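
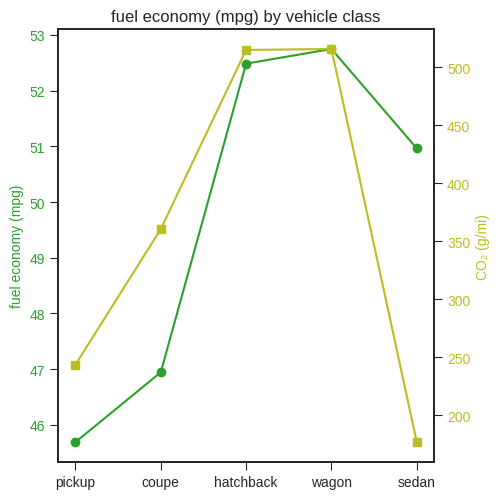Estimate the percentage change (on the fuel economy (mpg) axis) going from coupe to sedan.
≈ +8.5%

coupe ≈ 47, sedan ≈ 51; (51 − 47) / 47 ≈ +8.5%.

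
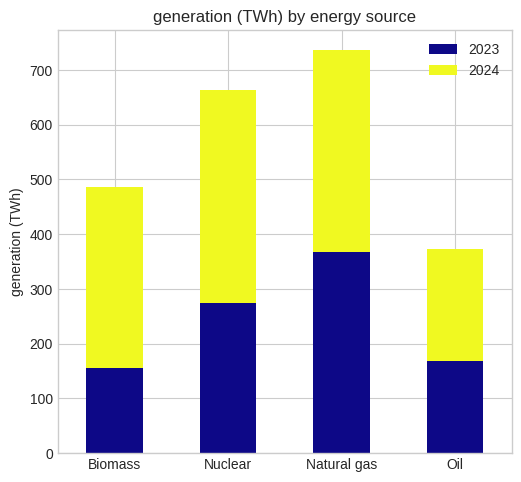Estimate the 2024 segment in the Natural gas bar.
≈ 300

2024 top ≈ 700, bottom ≈ 400; segment ≈ 300.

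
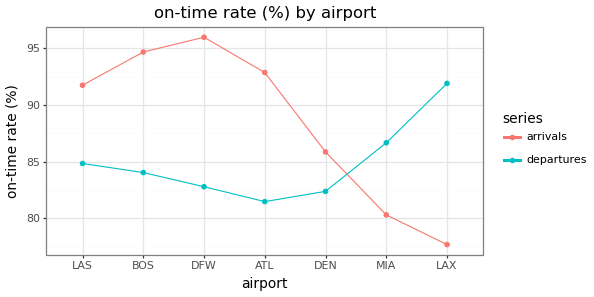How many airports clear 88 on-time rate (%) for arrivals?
Above 88: LAS, BOS, DFW, ATL.

4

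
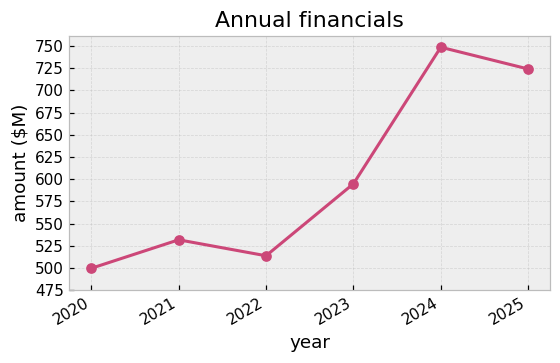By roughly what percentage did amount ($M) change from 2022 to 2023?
≈ +14.3%

2022 ≈ 525, 2023 ≈ 600; (600 − 525) / 525 ≈ +14.3%.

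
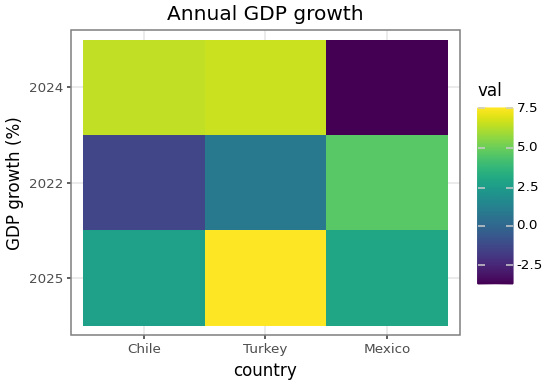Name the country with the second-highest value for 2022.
Turkey

Top 3 for 2022: Mexico ≈ 5, Turkey ≈ 1, Chile ≈ -1.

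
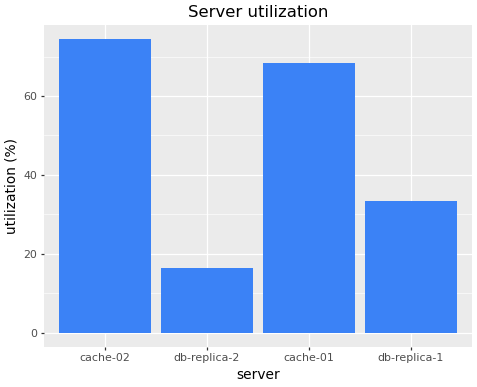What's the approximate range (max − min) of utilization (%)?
≈ 50

Max cache-02 ≈ 70, min db-replica-2 ≈ 20; range ≈ 50.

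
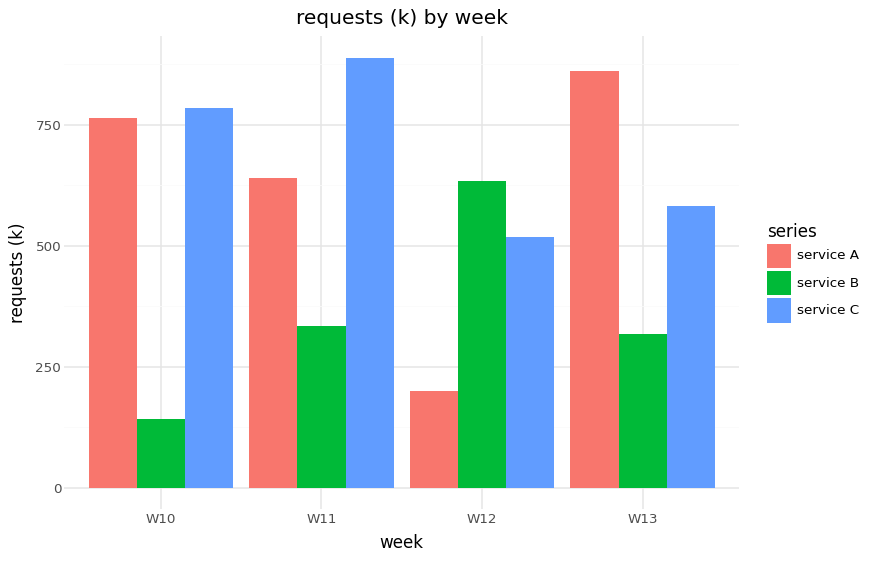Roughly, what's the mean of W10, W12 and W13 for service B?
(100 + 600 + 300) / 3 ≈ 333.

≈ 333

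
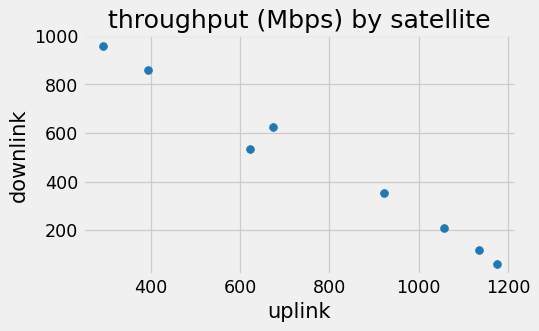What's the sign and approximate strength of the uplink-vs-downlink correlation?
negative, strong

Points are negatively correlated; strong (|r| ≈ 1.0).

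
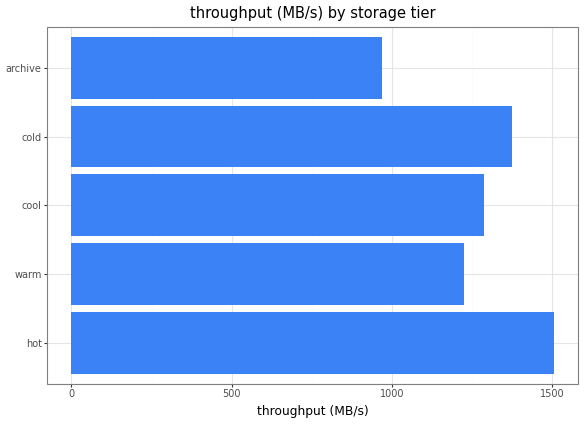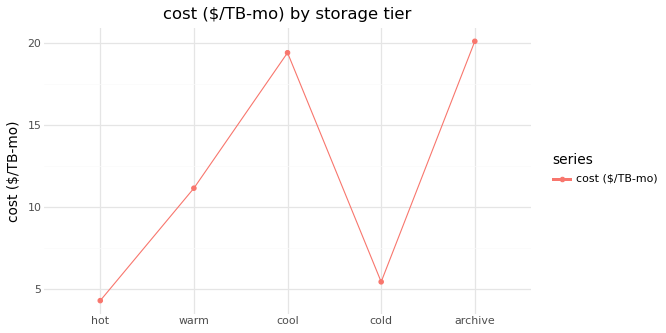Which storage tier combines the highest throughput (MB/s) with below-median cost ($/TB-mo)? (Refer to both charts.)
hot

Chart 2 median cost ($/TB-mo) ≈ 12; below-median storage tiers: hot, cold. Among those, hot has the highest throughput (MB/s) (≈ 1600).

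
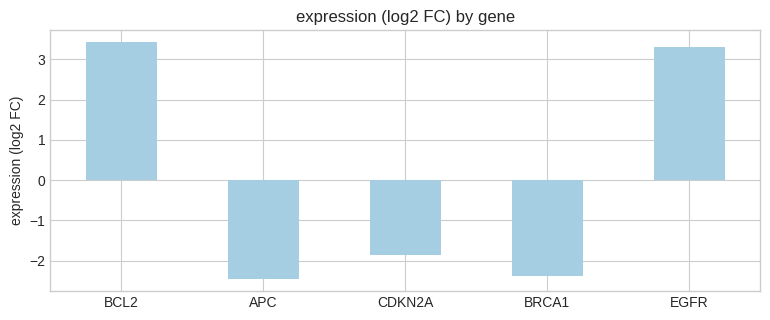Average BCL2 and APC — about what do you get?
≈ 0.5

(3.5 + -2.5) / 2 ≈ 0.5.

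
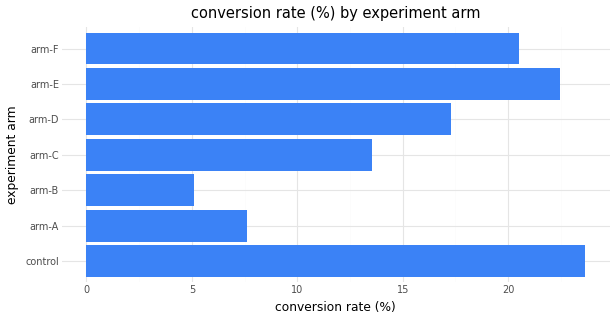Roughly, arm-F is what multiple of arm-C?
≈ 1.43×

arm-F ≈ 20, arm-C ≈ 14; 20/14 ≈ 1.43.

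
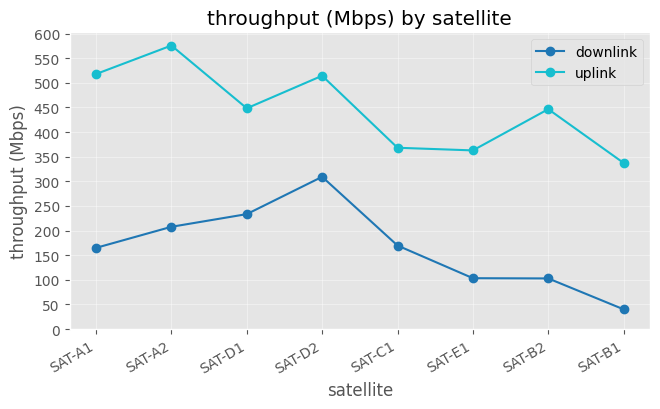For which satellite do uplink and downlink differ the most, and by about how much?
SAT-A2, ≈ 400 Mbps

SAT-A2: uplink ≈ 600, downlink ≈ 200 → gap ≈ 400. Next-largest (SAT-A1) is only ≈ 350.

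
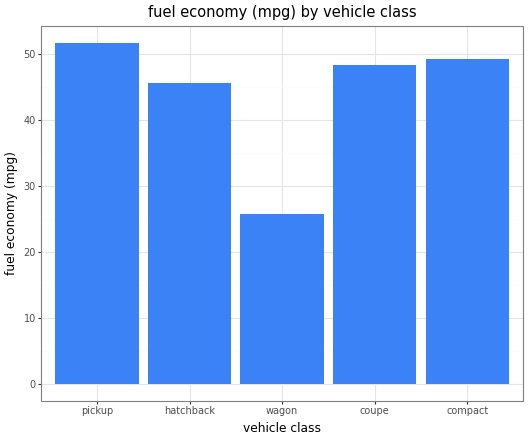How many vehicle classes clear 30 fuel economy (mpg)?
Above 30: pickup, hatchback, coupe, compact.

4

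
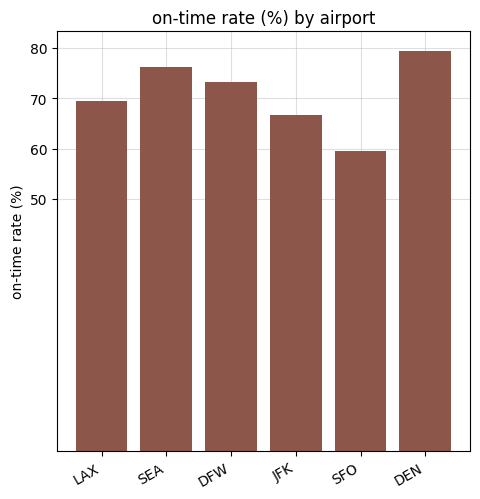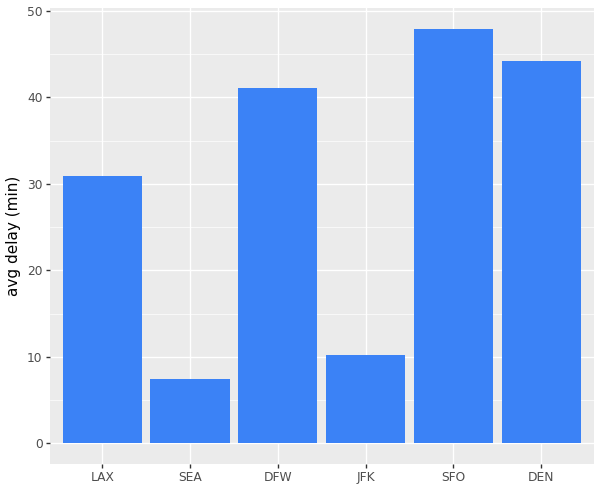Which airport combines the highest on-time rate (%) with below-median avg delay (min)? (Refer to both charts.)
SEA

Chart 2 median avg delay (min) ≈ 35; below-median airports: LAX, SEA, JFK. Among those, SEA has the highest on-time rate (%) (≈ 80).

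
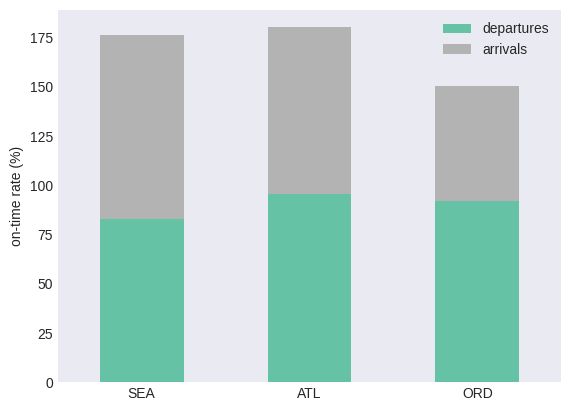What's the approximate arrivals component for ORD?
arrivals top ≈ 160, bottom ≈ 100; segment ≈ 60.

≈ 60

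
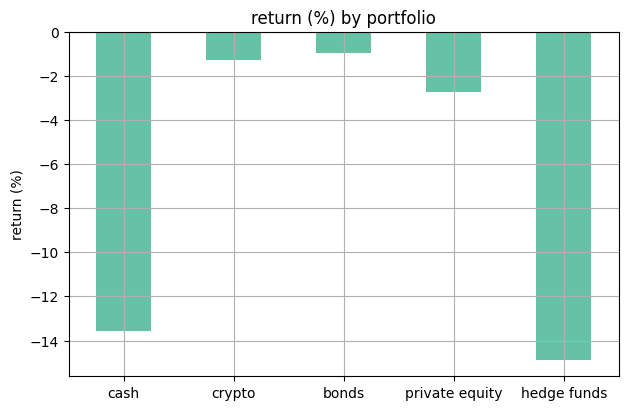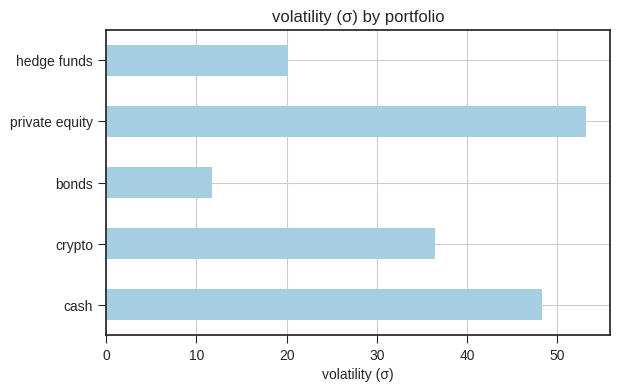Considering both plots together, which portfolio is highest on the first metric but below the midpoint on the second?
bonds

Chart 2 median volatility (σ) ≈ 35; below-median portfolios: bonds, hedge funds. Among those, bonds has the highest return (%) (≈ -1).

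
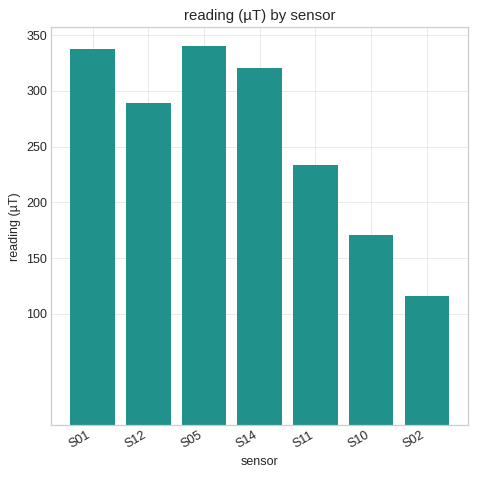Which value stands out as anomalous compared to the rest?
S02

S02 ≈ 100; the rest sit between ≈ 150 and ≈ 350.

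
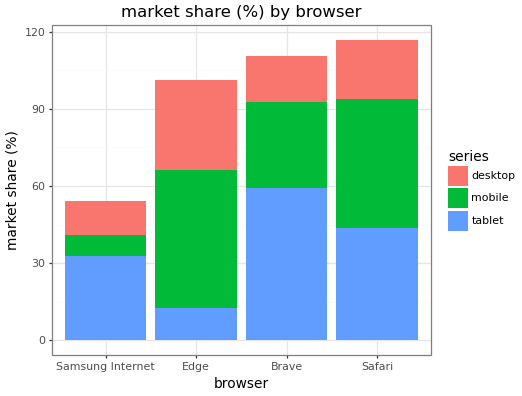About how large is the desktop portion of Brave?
≈ 20

desktop top ≈ 110, bottom ≈ 90; segment ≈ 20.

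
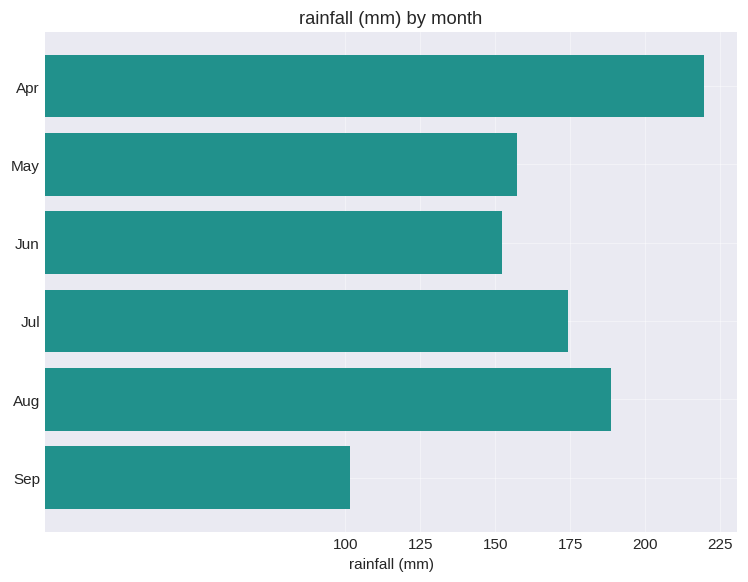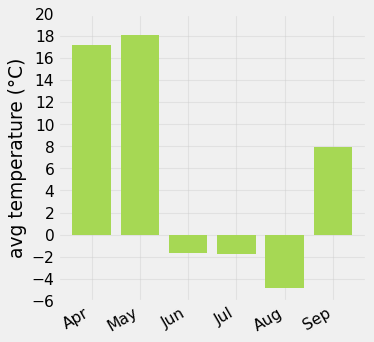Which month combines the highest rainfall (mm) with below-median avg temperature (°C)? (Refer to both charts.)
Chart 2 median avg temperature (°C) ≈ 4; below-median months: Jun, Jul, Aug. Among those, Aug has the highest rainfall (mm) (≈ 200).

Aug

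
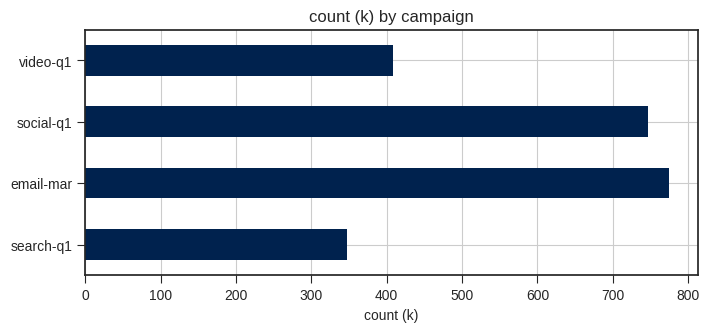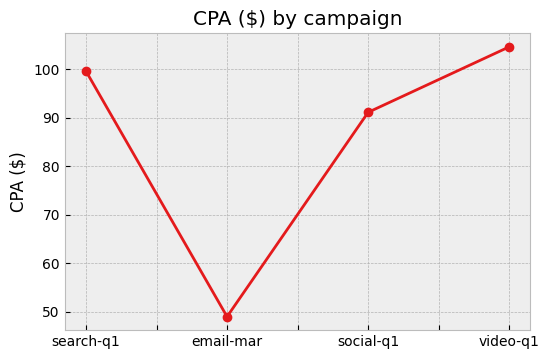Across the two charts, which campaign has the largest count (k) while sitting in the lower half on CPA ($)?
email-mar

Chart 2 median CPA ($) ≈ 100; below-median campaigns: email-mar, social-q1. Among those, email-mar has the highest count (k) (≈ 800).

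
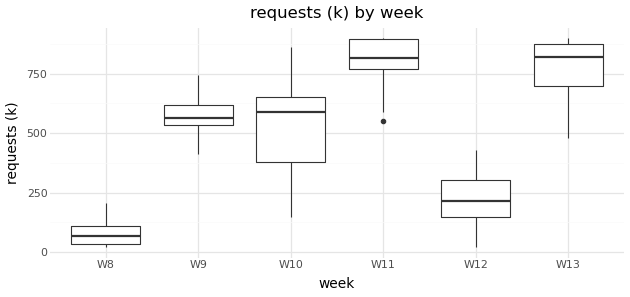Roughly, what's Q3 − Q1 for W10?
≈ 300

Q3 ≈ 700, Q1 ≈ 400; IQR ≈ 300.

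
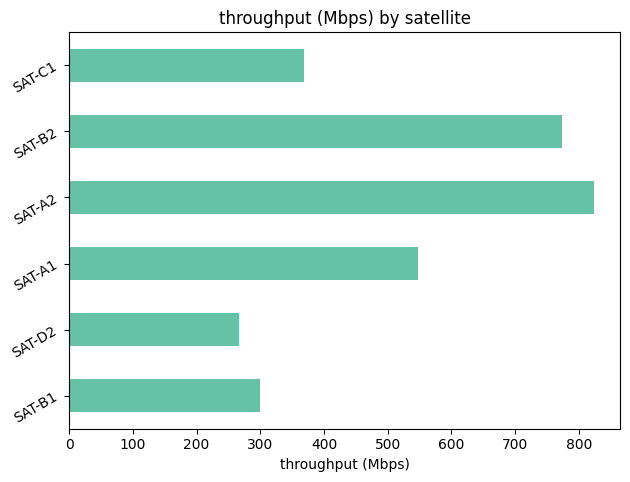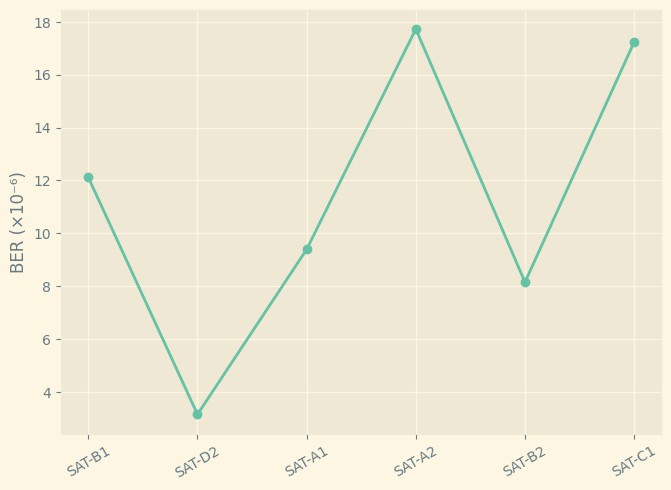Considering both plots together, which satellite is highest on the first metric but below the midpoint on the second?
Chart 2 median BER (×10⁻⁶) ≈ 10; below-median satellites: SAT-D2, SAT-A1, SAT-B2. Among those, SAT-B2 has the highest throughput (Mbps) (≈ 800).

SAT-B2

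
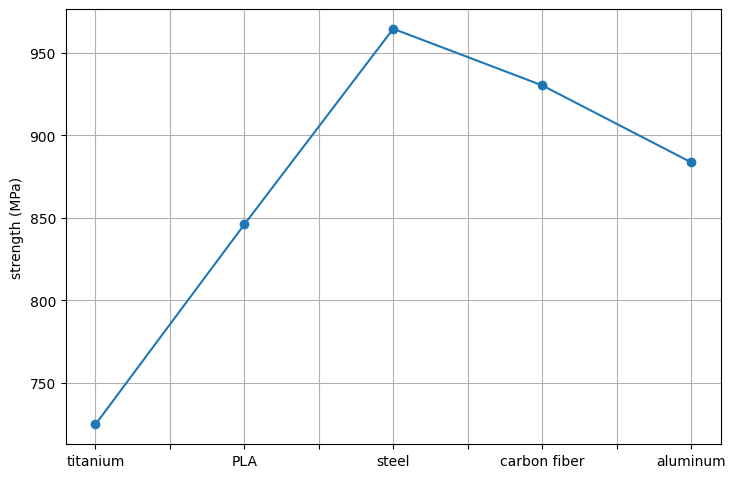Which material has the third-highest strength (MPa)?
aluminum

Top 4: steel ≈ 975, carbon fiber ≈ 925, aluminum ≈ 875, PLA ≈ 850.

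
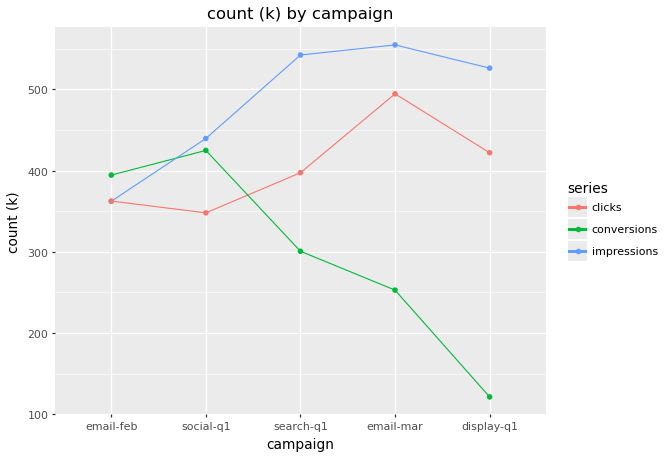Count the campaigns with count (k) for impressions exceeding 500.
3

Above 500: search-q1, email-mar, display-q1.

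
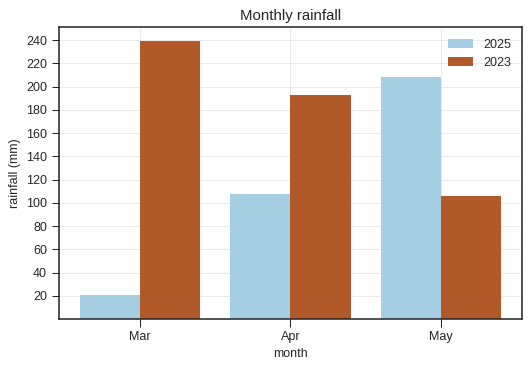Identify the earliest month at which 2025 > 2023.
May

Apr: 2025 ≈ 100 vs 2023 ≈ 200 (not yet); May: 2025 ≈ 200 vs 2023 ≈ 100 (first crossover).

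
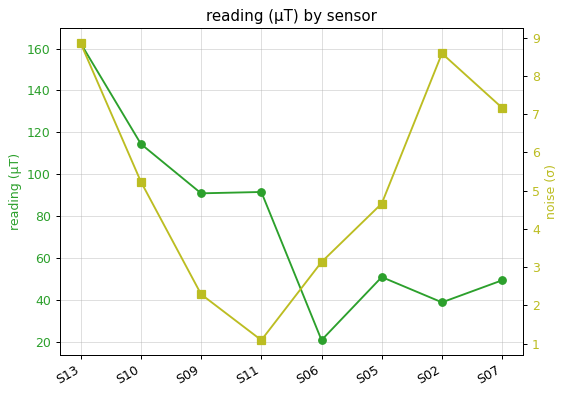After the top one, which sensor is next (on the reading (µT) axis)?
S10

Top 3 (on the reading (µT) axis): S13 ≈ 160, S10 ≈ 120, S11 ≈ 100.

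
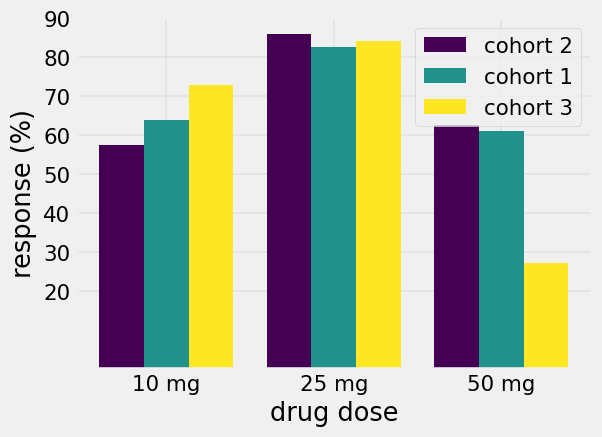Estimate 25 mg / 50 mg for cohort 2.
25 mg ≈ 90, 50 mg ≈ 60; 90/60 ≈ 1.5.

≈ 1.5×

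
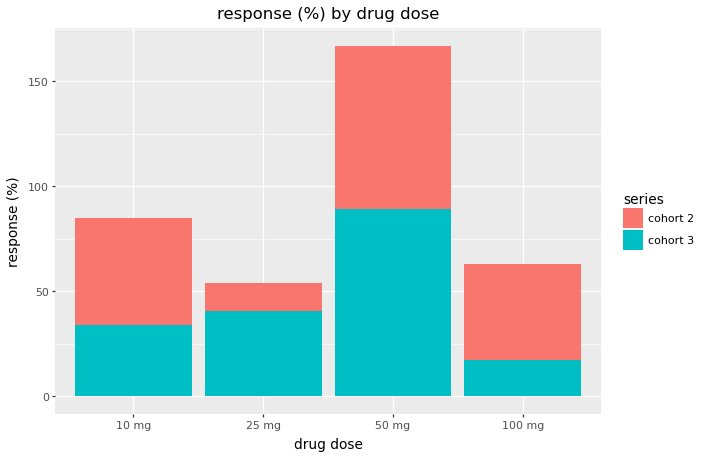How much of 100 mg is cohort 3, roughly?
cohort 3 top ≈ 20, bottom ≈ 0; segment ≈ 20.

≈ 20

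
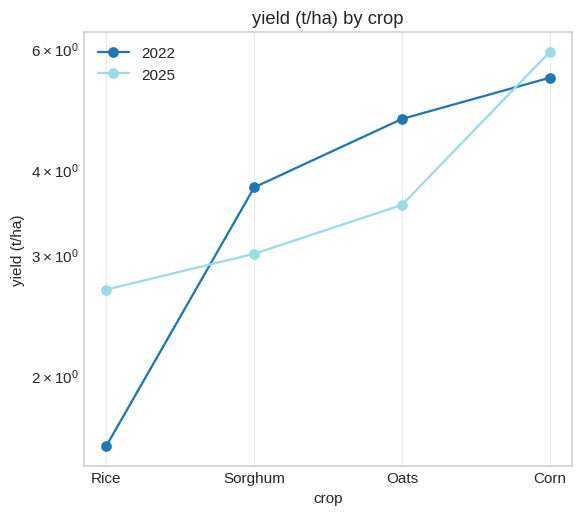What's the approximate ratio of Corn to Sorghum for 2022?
≈ 1.38×

Corn ≈ 5.5, Sorghum ≈ 4.0; 5.5/4.0 ≈ 1.38.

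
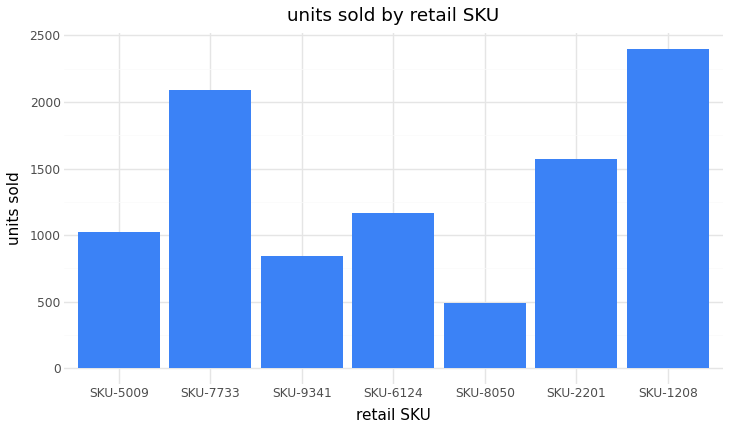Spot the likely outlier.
SKU-1208 ≈ 2400; the rest sit between ≈ 400 and ≈ 2000.

SKU-1208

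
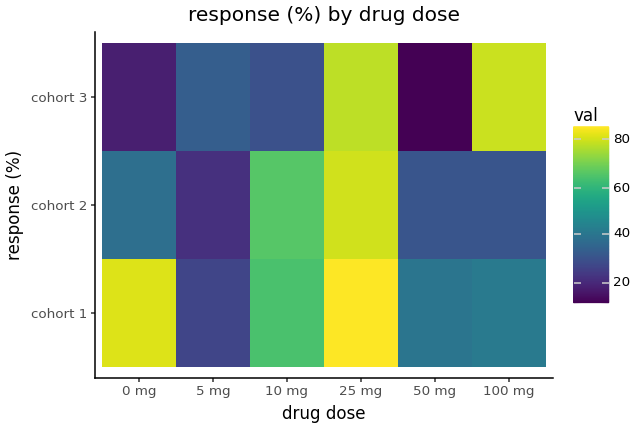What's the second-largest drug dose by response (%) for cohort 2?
Top 3 for cohort 2: 25 mg ≈ 80, 10 mg ≈ 70, 0 mg ≈ 40.

10 mg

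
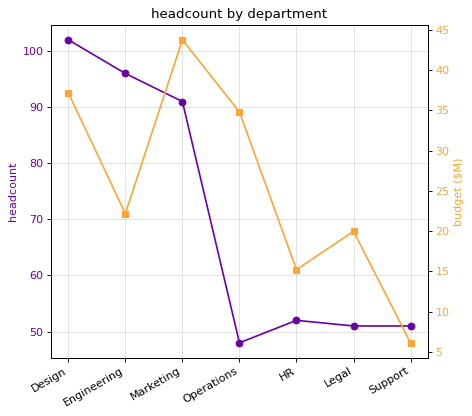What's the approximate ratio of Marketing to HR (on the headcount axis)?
≈ 1.8×

Marketing ≈ 90, HR ≈ 50; 90/50 ≈ 1.8.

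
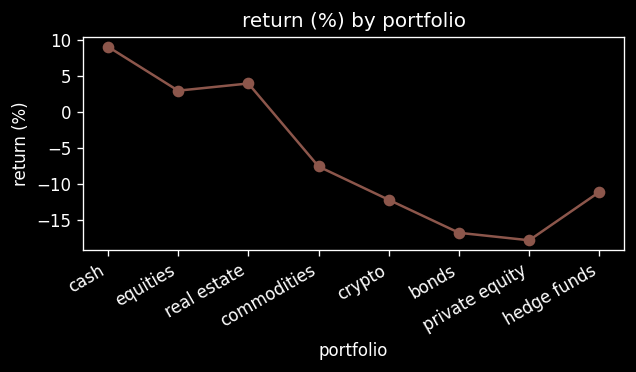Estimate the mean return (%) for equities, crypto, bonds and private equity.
(5 + -10 + -15 + -20) / 4 ≈ -10.

≈ -10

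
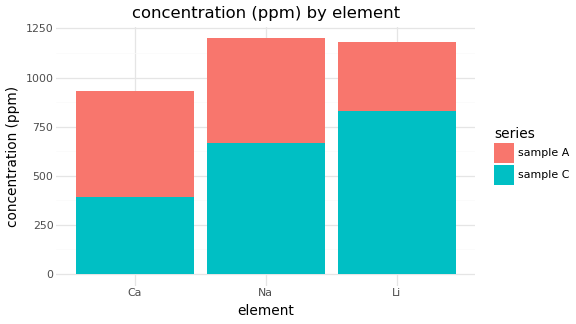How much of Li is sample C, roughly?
sample C top ≈ 800, bottom ≈ 0; segment ≈ 800.

≈ 800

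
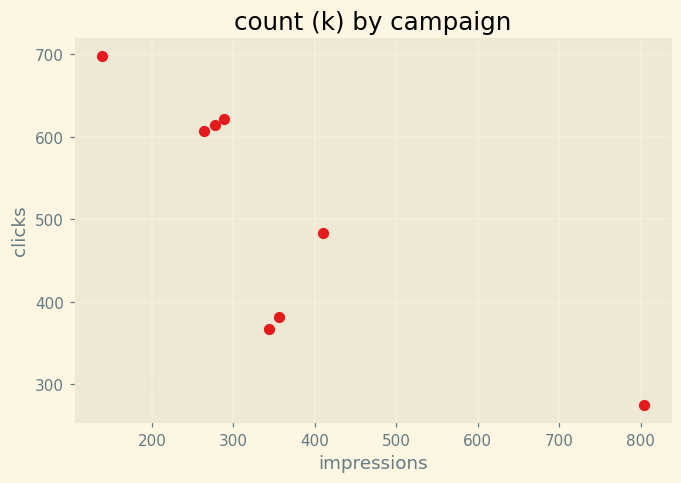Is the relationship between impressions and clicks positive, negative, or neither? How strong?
negative, strong

Points are negatively correlated; strong (|r| ≈ 0.8).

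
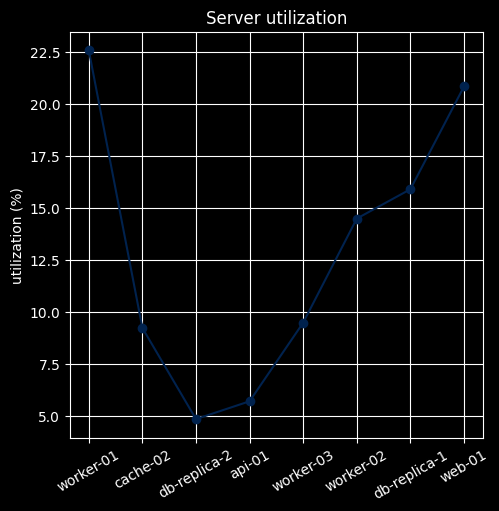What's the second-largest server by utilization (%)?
web-01

Top 3: worker-01 ≈ 22, web-01 ≈ 20, db-replica-1 ≈ 16.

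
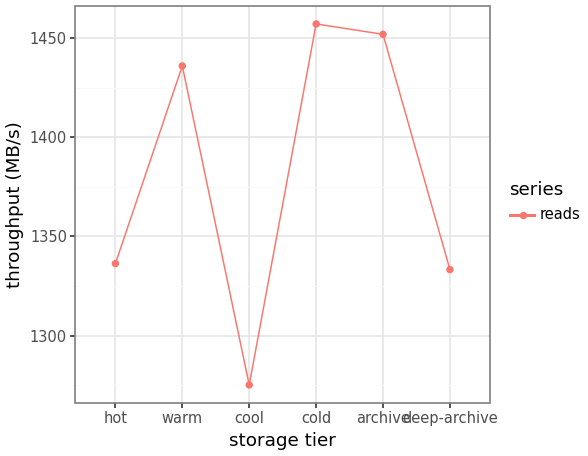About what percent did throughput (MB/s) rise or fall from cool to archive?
cool ≈ 1280, archive ≈ 1460; (1460 − 1280) / 1280 ≈ +14.1%.

≈ +14.1%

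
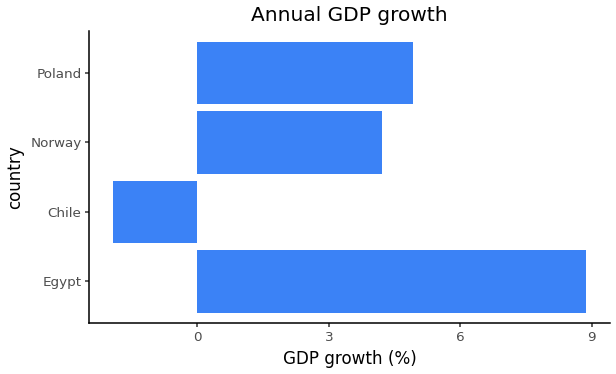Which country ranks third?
Top 4: Egypt ≈ 9, Poland ≈ 5, Norway ≈ 4, Chile ≈ -2.

Norway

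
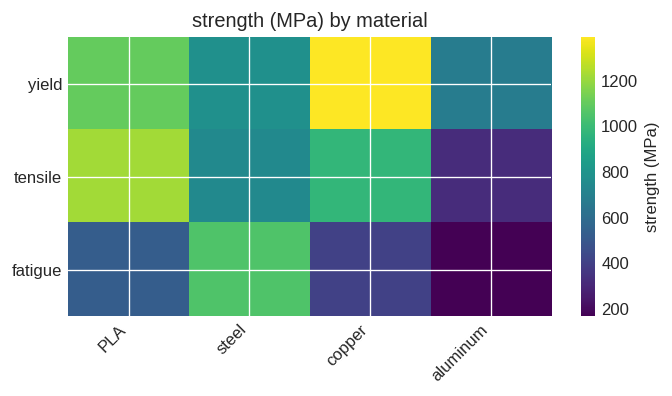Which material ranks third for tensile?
steel

Top 4 for tensile: PLA ≈ 1200, copper ≈ 1000, steel ≈ 800, aluminum ≈ 400.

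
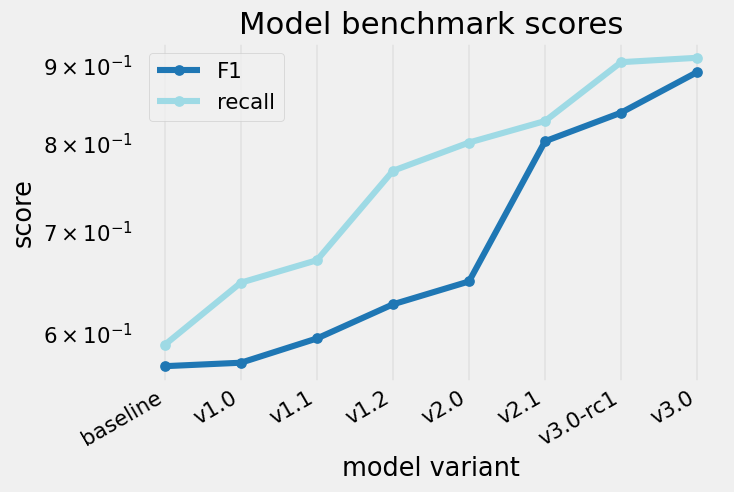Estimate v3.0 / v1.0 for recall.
v3.0 ≈ 0.90, v1.0 ≈ 0.65; 0.90/0.65 ≈ 1.38.

≈ 1.38×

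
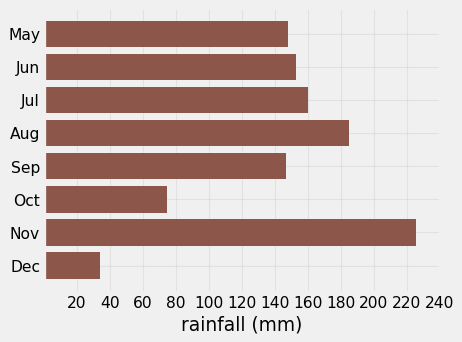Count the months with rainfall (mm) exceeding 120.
Above 120: May, Jun, Jul, Aug, Sep, Nov.

6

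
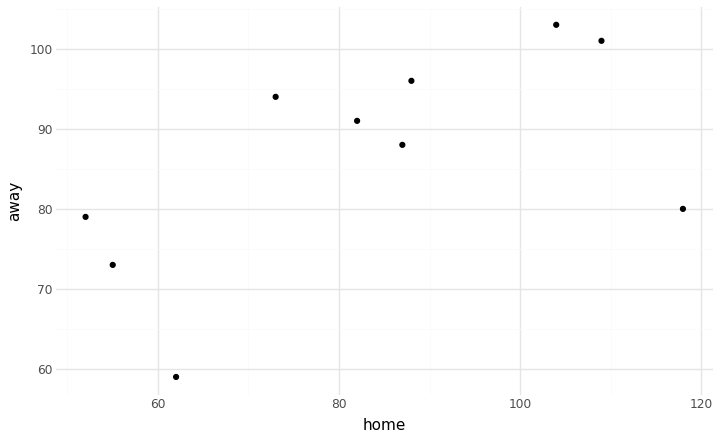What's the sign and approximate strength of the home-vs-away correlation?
positive, moderate

Points are positively correlated; moderate (|r| ≈ 0.6).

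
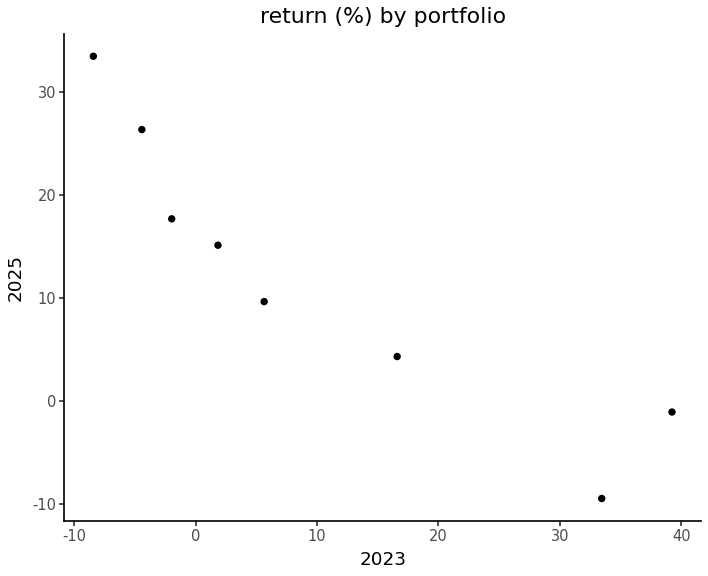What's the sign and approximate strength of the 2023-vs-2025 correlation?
Points are negatively correlated; strong (|r| ≈ 0.9).

negative, strong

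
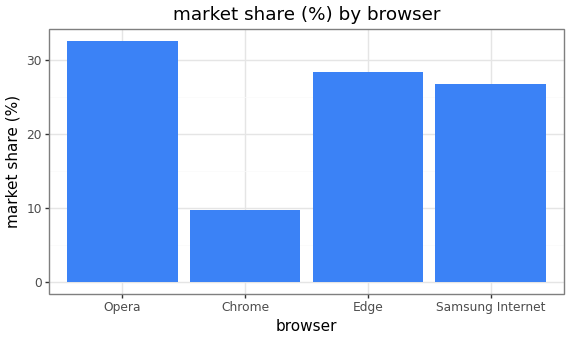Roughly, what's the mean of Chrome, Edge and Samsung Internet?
≈ 22

(10 + 30 + 25) / 3 ≈ 22.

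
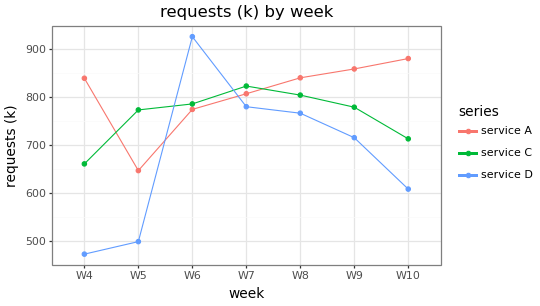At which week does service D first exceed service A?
W6

W5: service D ≈ 500 vs service A ≈ 650 (not yet); W6: service D ≈ 950 vs service A ≈ 750 (first crossover).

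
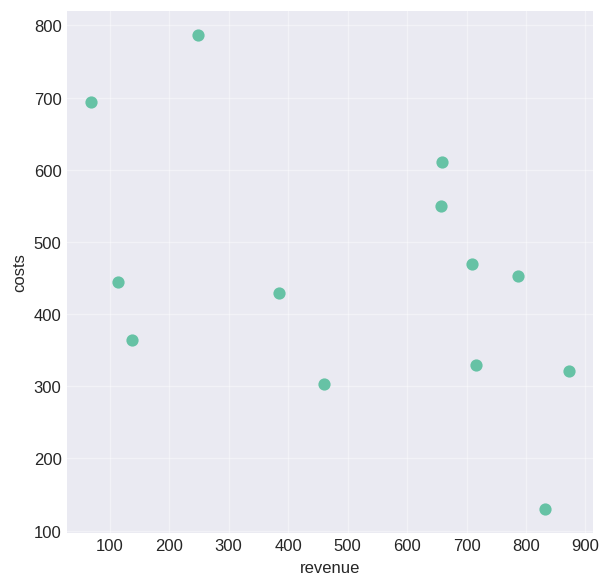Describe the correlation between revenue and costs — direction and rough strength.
negative, moderate

Points are negatively correlated; moderate (|r| ≈ 0.5).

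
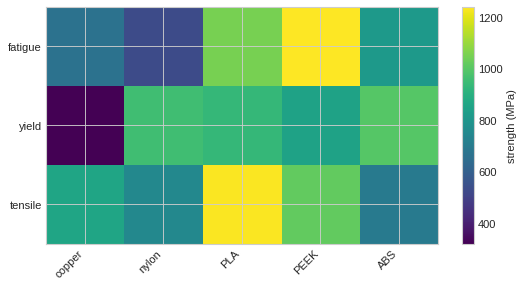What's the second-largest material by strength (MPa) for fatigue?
Top 3 for fatigue: PEEK ≈ 1200, PLA ≈ 1000, ABS ≈ 800.

PLA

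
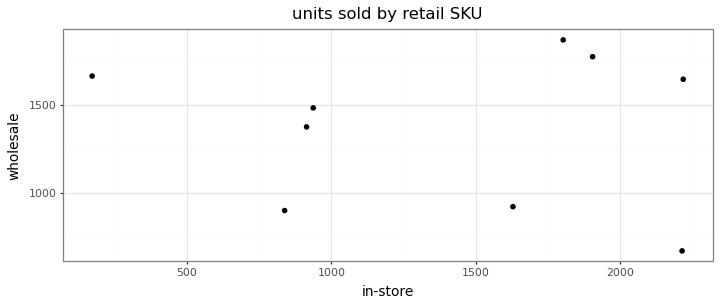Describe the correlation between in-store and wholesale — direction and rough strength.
Points are roughly uncorrelated; weak (|r| ≈ 0.1).

no clear correlation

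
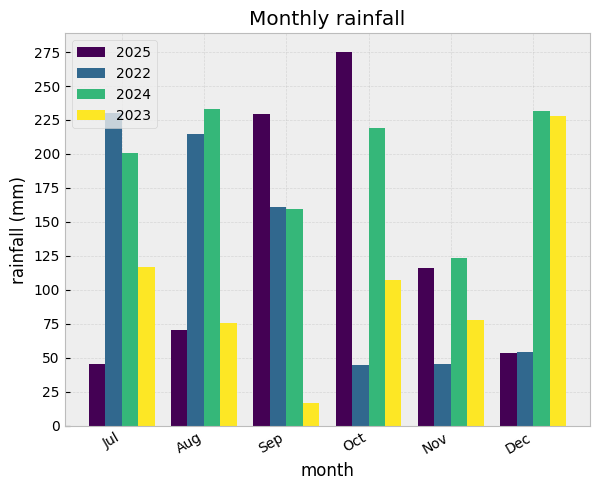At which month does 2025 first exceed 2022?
Sep

Aug: 2025 ≈ 75 vs 2022 ≈ 225 (not yet); Sep: 2025 ≈ 225 vs 2022 ≈ 150 (first crossover).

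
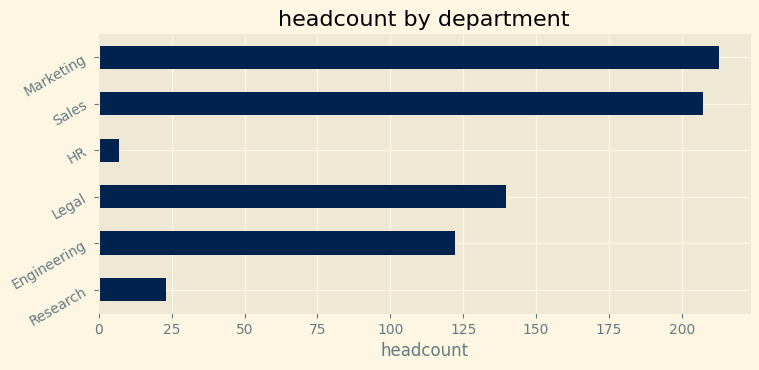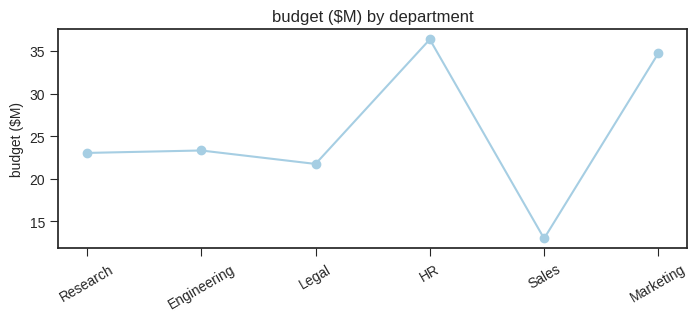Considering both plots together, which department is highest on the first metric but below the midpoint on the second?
Sales

Chart 2 median budget ($M) ≈ 25; below-median departments: Research, Legal, Sales. Among those, Sales has the highest headcount (≈ 200).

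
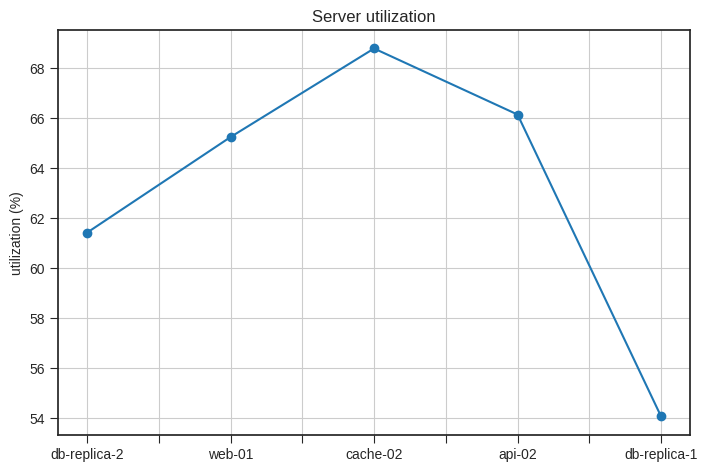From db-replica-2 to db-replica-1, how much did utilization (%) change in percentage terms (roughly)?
db-replica-2 ≈ 62, db-replica-1 ≈ 54; (54 − 62) / 62 ≈ -12.9%.

≈ -12.9%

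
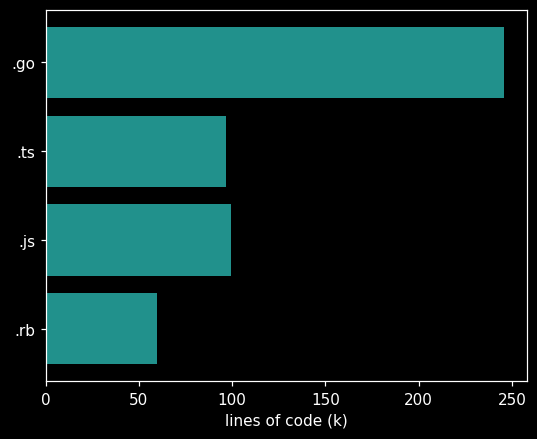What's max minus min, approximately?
≈ 200

Max .go ≈ 250, min .rb ≈ 50; range ≈ 200.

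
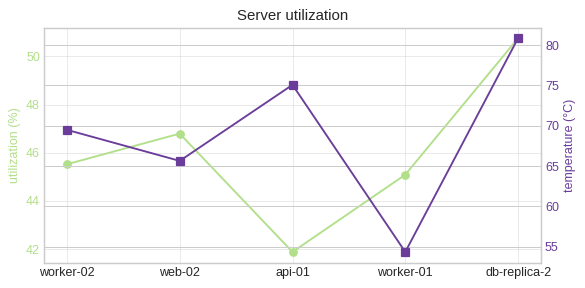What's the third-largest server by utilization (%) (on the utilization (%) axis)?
Top 4 (on the utilization (%) axis): db-replica-2 ≈ 51, web-02 ≈ 47, worker-02 ≈ 46, worker-01 ≈ 45.

worker-02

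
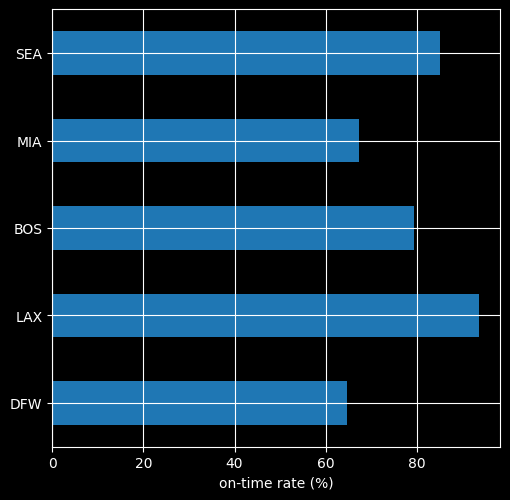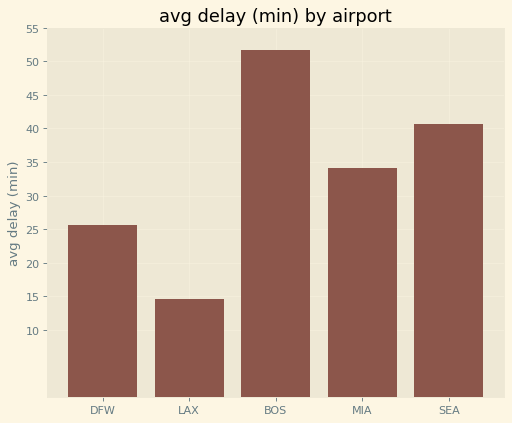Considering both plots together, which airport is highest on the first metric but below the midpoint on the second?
LAX

Chart 2 median avg delay (min) ≈ 35; below-median airports: DFW, LAX. Among those, LAX has the highest on-time rate (%) (≈ 90).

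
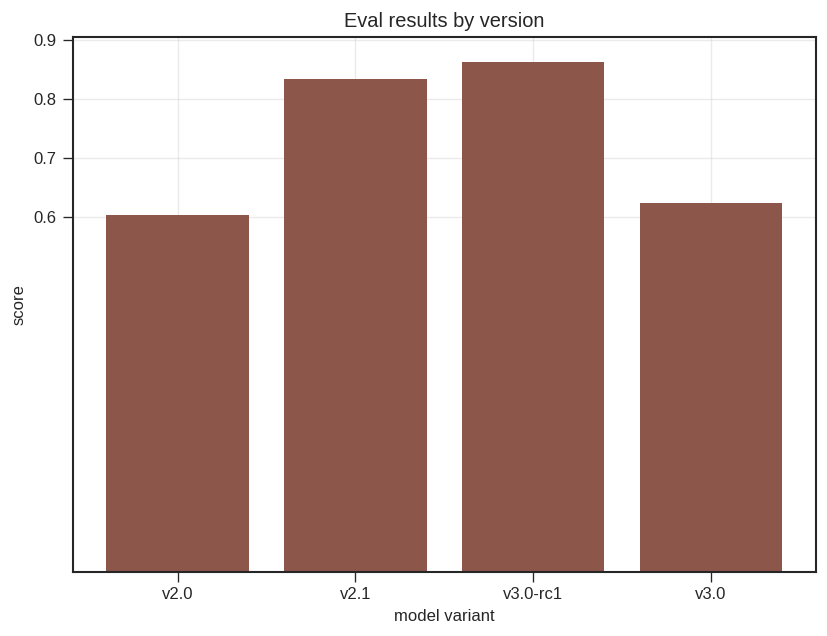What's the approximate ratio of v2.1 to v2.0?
v2.1 ≈ 0.8, v2.0 ≈ 0.6; 0.8/0.6 ≈ 1.33.

≈ 1.33×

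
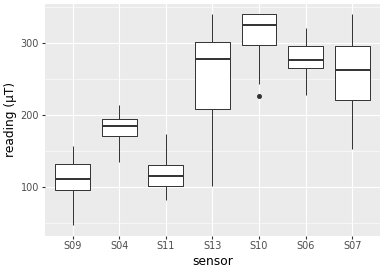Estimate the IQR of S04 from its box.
≈ 20

Q3 ≈ 200, Q1 ≈ 180; IQR ≈ 20.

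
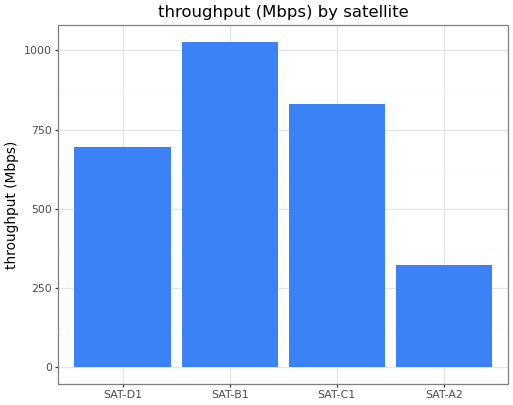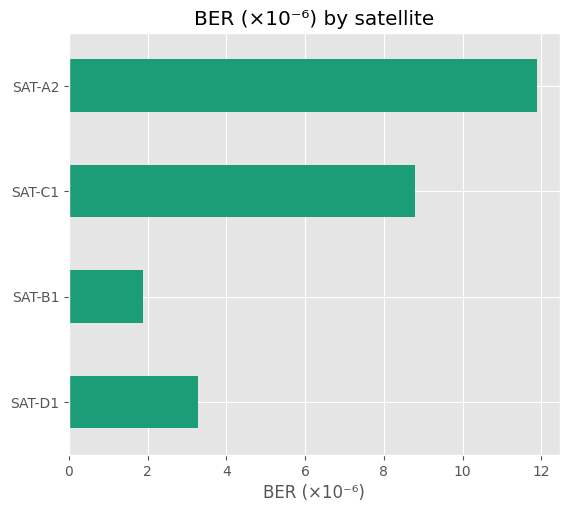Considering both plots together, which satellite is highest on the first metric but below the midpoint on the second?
Chart 2 median BER (×10⁻⁶) ≈ 6; below-median satellites: SAT-D1, SAT-B1. Among those, SAT-B1 has the highest throughput (Mbps) (≈ 1000).

SAT-B1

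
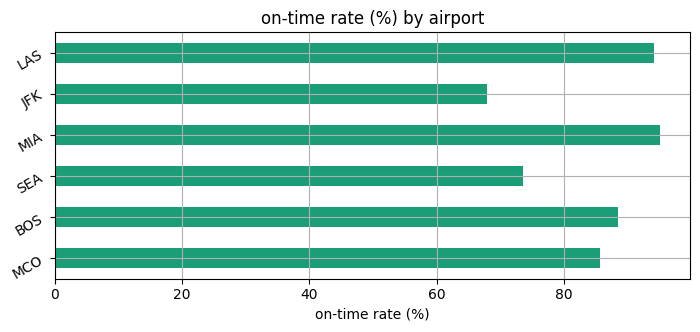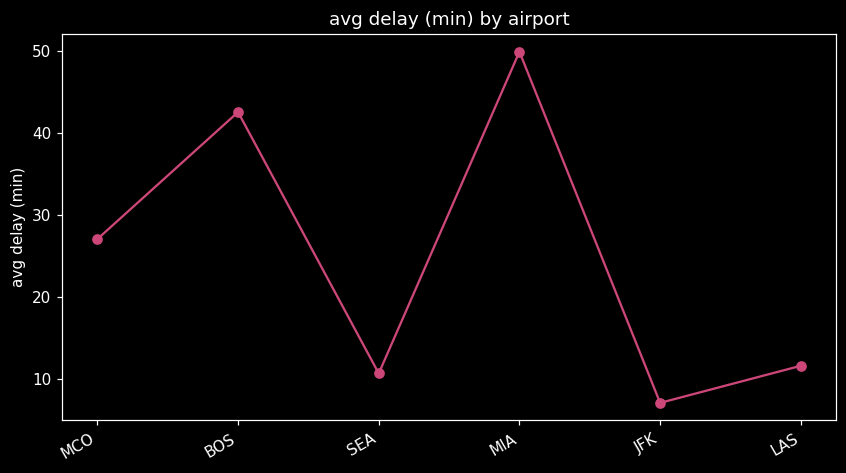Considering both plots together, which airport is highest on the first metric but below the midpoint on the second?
LAS

Chart 2 median avg delay (min) ≈ 20; below-median airports: SEA, JFK, LAS. Among those, LAS has the highest on-time rate (%) (≈ 90).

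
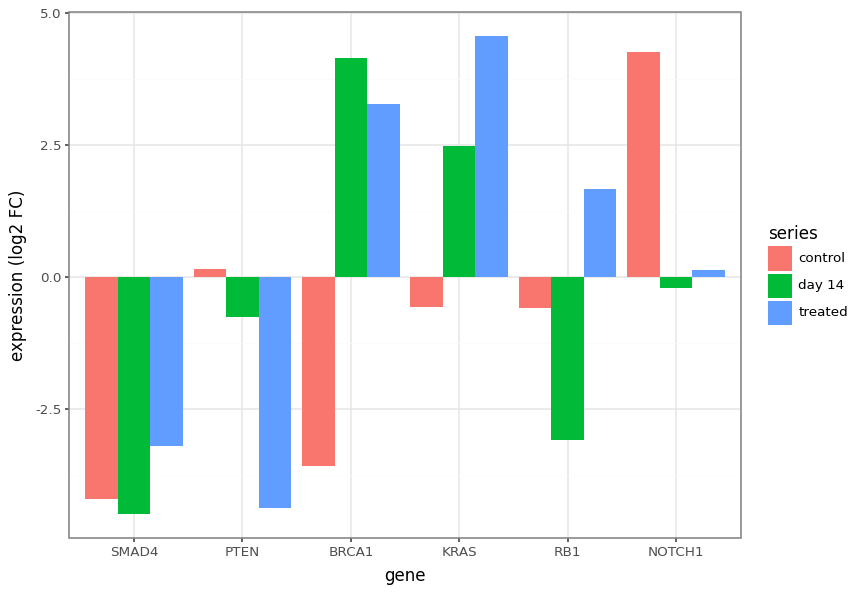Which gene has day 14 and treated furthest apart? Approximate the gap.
RB1, ≈ 5 log2 FC

RB1: day 14 ≈ -3, treated ≈ 2 → gap ≈ 5. Next-largest (PTEN) is only ≈ 3.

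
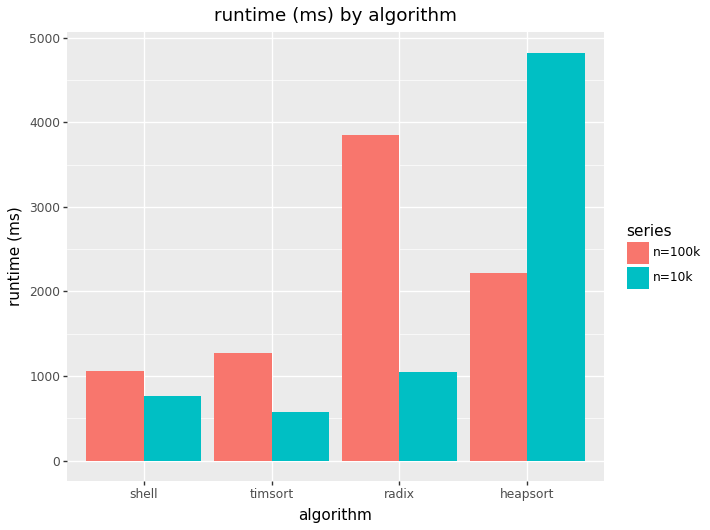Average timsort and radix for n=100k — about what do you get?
≈ 2750

(1500 + 4000) / 2 ≈ 2750.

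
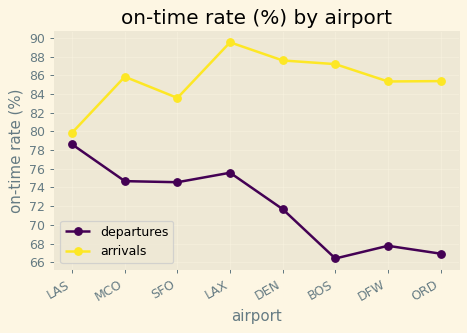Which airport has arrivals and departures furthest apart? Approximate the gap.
BOS, ≈ 22 %

BOS: arrivals ≈ 88, departures ≈ 66 → gap ≈ 22. Next-largest (ORD) is only ≈ 20.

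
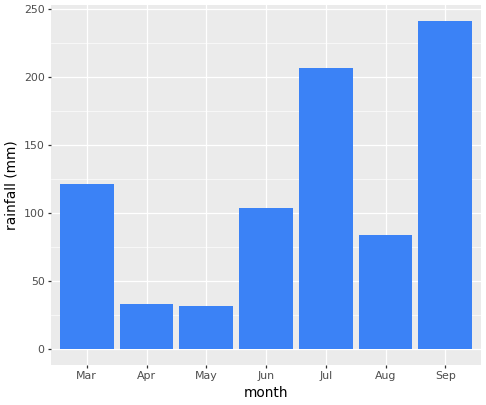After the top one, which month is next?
Top 3: Sep ≈ 250, Jul ≈ 200, Mar ≈ 125.

Jul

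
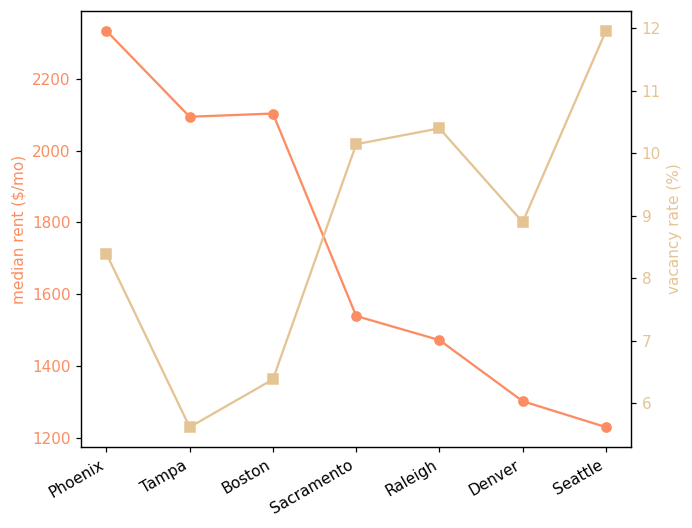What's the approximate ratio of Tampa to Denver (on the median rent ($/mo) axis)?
Tampa ≈ 2100, Denver ≈ 1300; 2100/1300 ≈ 1.62.

≈ 1.62×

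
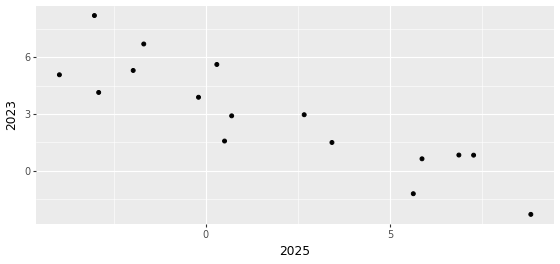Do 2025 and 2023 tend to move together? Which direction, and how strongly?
Points are negatively correlated; strong (|r| ≈ 0.9).

negative, strong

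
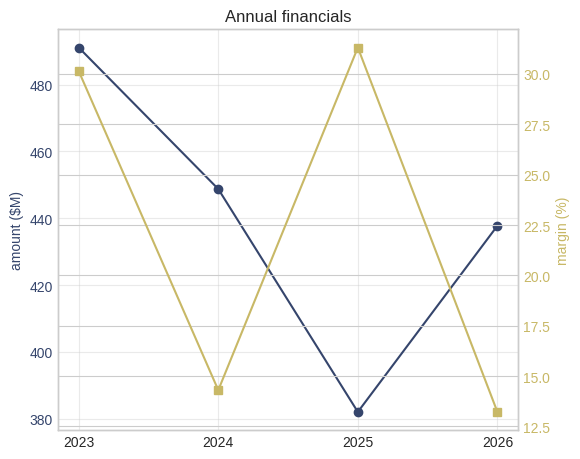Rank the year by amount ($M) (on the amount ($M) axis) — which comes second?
Top 3 (on the amount ($M) axis): 2023 ≈ 490, 2024 ≈ 450, 2026 ≈ 440.

2024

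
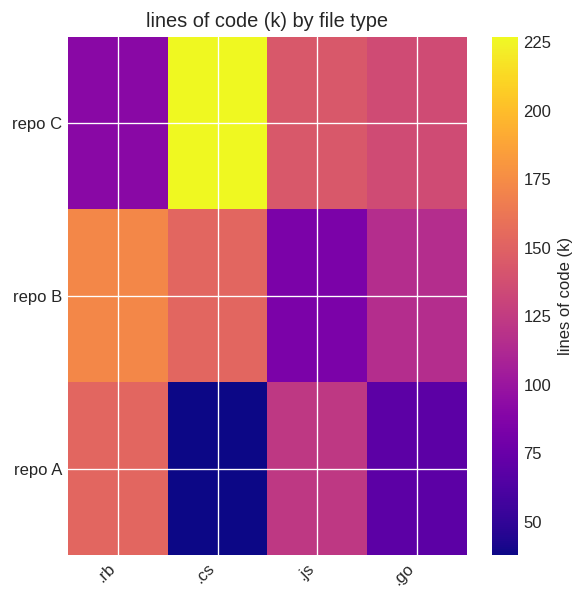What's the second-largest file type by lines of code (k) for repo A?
.js

Top 3 for repo A: .rb ≈ 160, .js ≈ 120, .go ≈ 60.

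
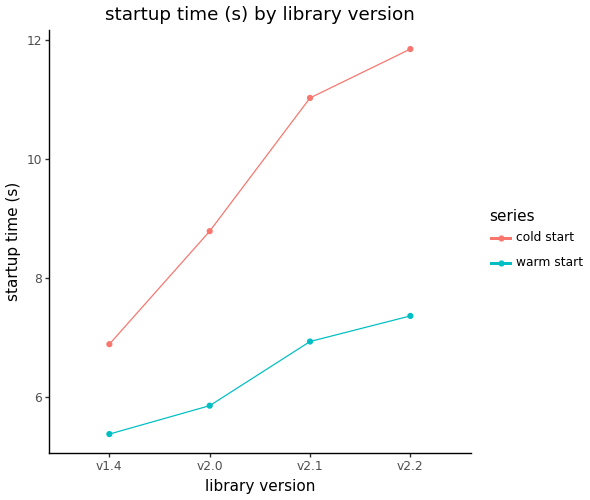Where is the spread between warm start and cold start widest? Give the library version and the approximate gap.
v2.2, ≈ 5 s

v2.2: warm start ≈ 7, cold start ≈ 12 → gap ≈ 5. Next-largest (v2.1) is only ≈ 4.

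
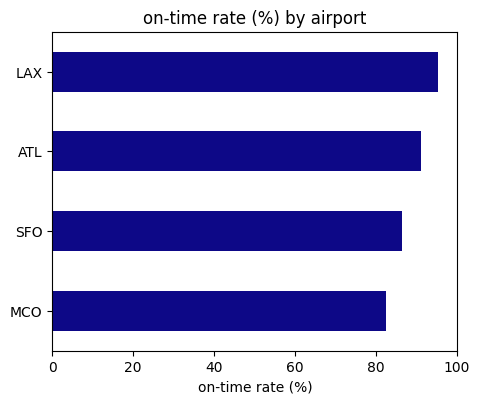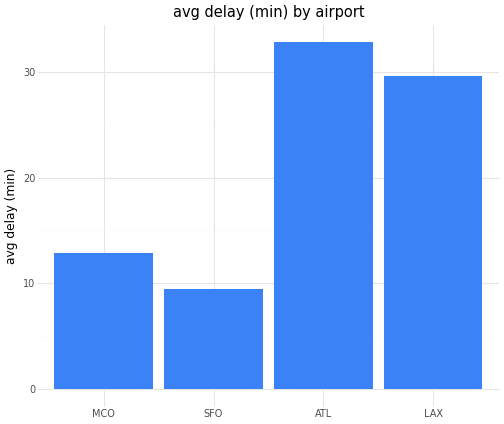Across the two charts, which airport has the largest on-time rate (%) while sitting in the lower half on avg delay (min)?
Chart 2 median avg delay (min) ≈ 20; below-median airports: MCO, SFO. Among those, SFO has the highest on-time rate (%) (≈ 90).

SFO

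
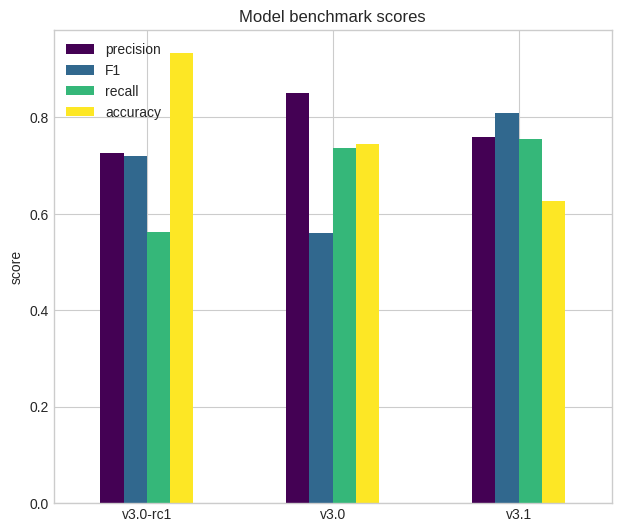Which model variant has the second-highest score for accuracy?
v3.0

Top 3 for accuracy: v3.0-rc1 ≈ 0.9, v3.0 ≈ 0.7, v3.1 ≈ 0.6.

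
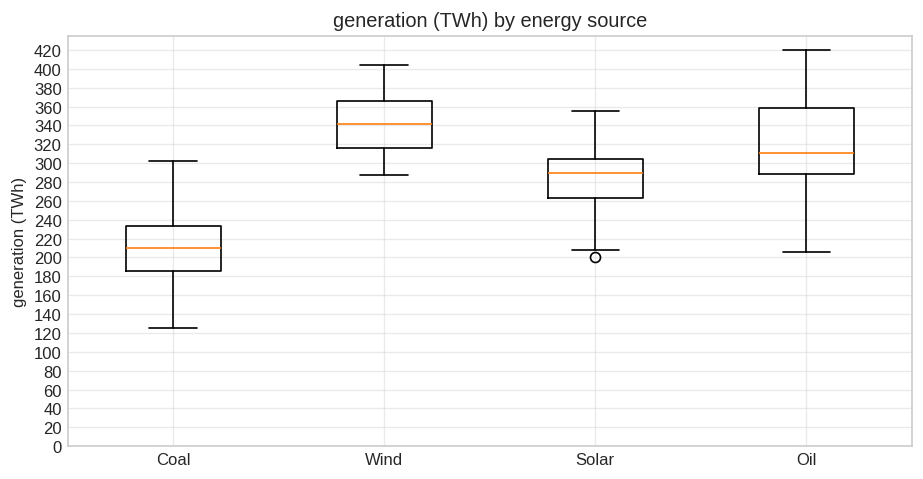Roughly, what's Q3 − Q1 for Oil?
≈ 80

Q3 ≈ 360, Q1 ≈ 280; IQR ≈ 80.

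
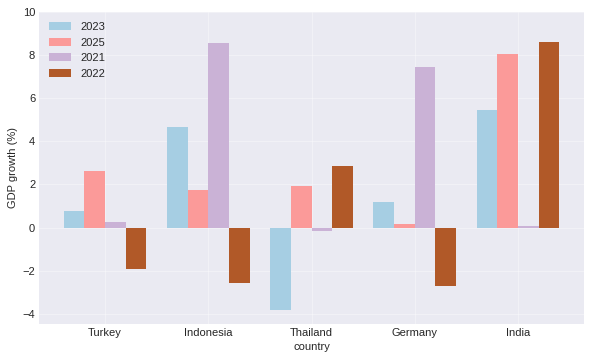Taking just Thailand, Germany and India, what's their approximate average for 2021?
≈ 3

(0 + 8 + 0) / 3 ≈ 3.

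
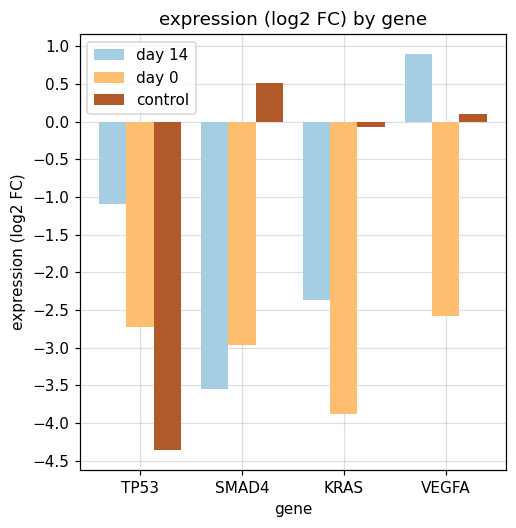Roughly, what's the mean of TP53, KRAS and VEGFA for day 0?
(-2.5 + -4.0 + -2.5) / 3 ≈ -3.

≈ -3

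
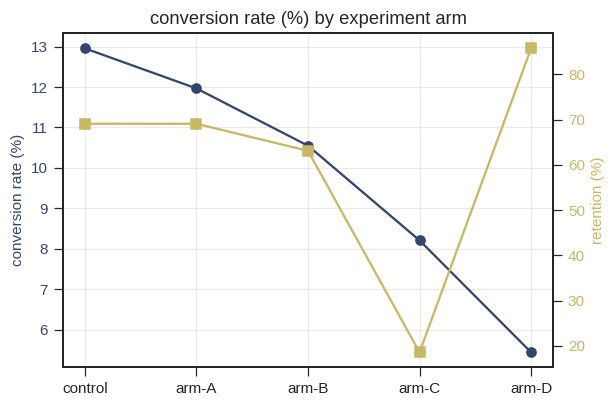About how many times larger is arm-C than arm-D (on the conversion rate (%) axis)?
arm-C ≈ 8, arm-D ≈ 5; 8/5 ≈ 1.6.

≈ 1.6×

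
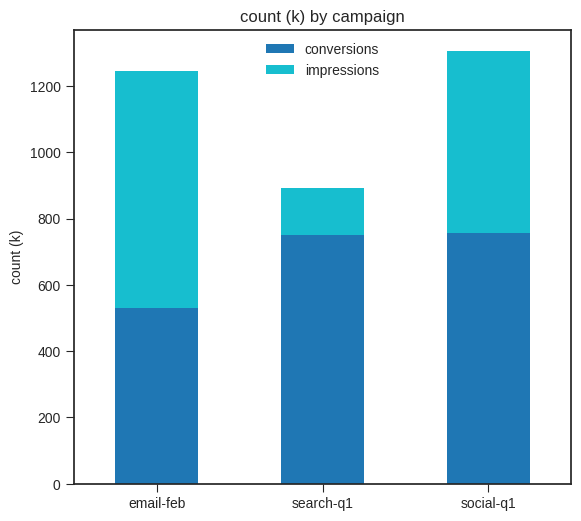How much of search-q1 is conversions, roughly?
conversions top ≈ 800, bottom ≈ 0; segment ≈ 800.

≈ 800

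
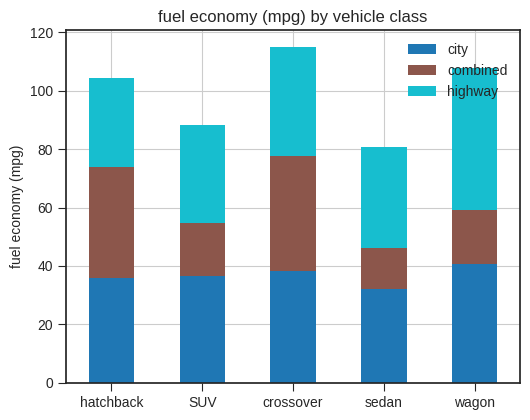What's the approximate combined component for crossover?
≈ 40

combined top ≈ 80, bottom ≈ 40; segment ≈ 40.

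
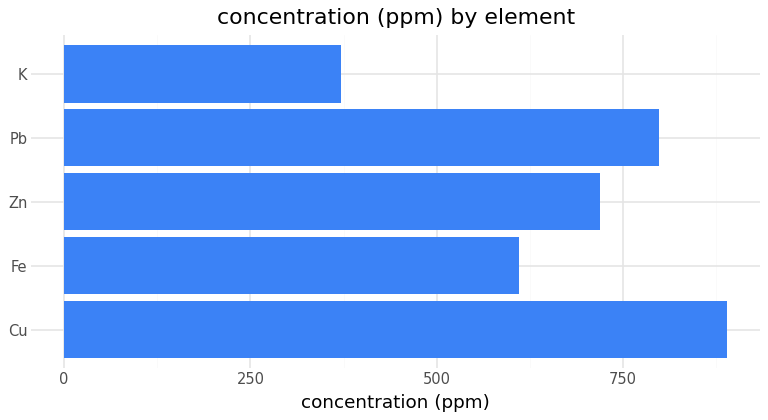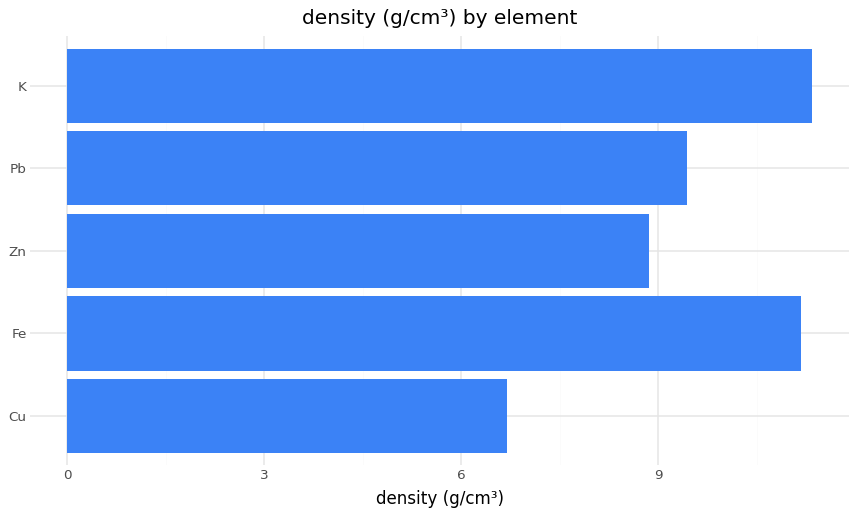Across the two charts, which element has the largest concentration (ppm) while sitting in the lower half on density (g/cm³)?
Chart 2 median density (g/cm³) ≈ 10; below-median elements: Cu, Zn. Among those, Cu has the highest concentration (ppm) (≈ 900).

Cu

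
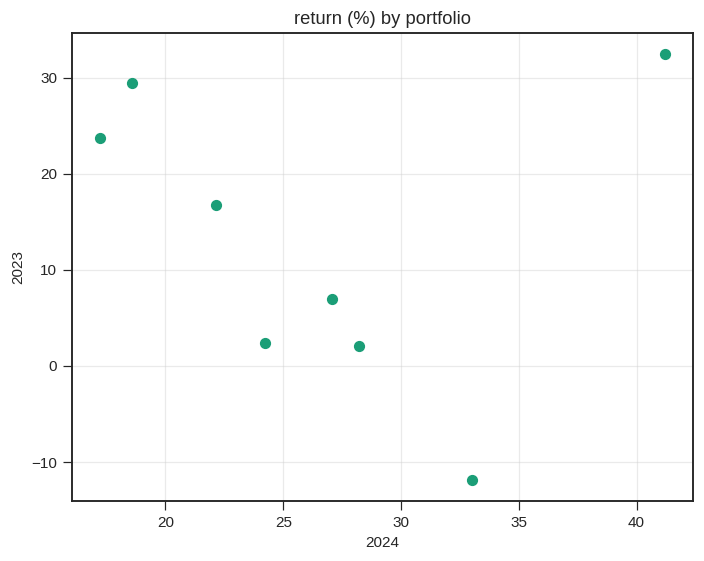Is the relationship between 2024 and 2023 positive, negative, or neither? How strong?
Points are roughly uncorrelated; weak (|r| ≈ 0.1).

no clear correlation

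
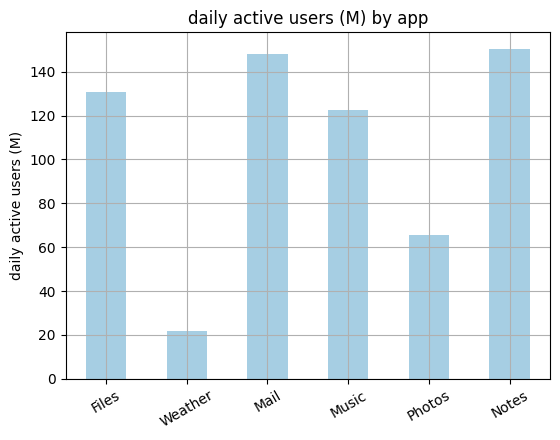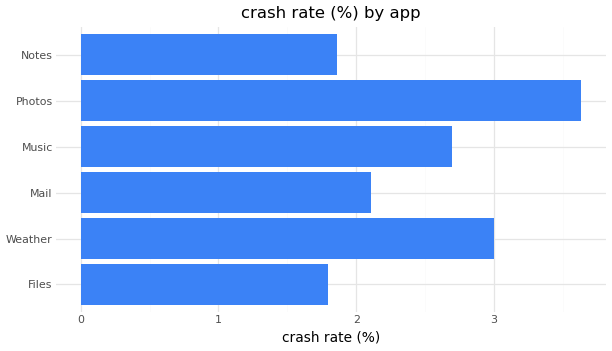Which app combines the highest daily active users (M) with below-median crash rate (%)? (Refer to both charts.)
Notes

Chart 2 median crash rate (%) ≈ 2.5; below-median apps: Files, Mail, Notes. Among those, Notes has the highest daily active users (M) (≈ 160).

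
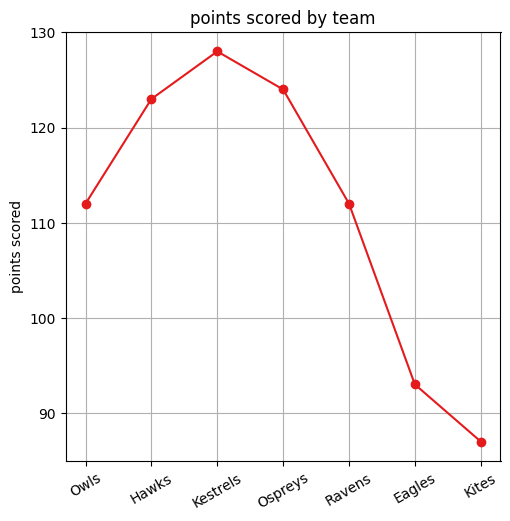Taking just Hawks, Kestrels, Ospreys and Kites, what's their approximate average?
(125 + 130 + 125 + 85) / 4 ≈ 116.

≈ 116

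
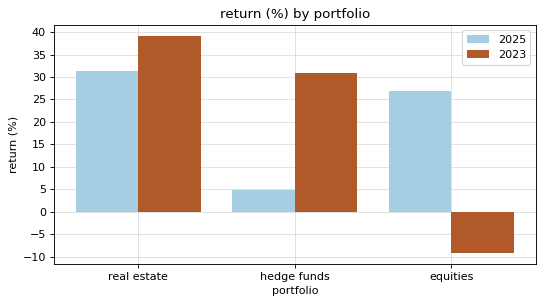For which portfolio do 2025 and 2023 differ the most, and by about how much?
equities: 2025 ≈ 25, 2023 ≈ -10 → gap ≈ 35. Next-largest (hedge funds) is only ≈ 25.

equities, ≈ 35 %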